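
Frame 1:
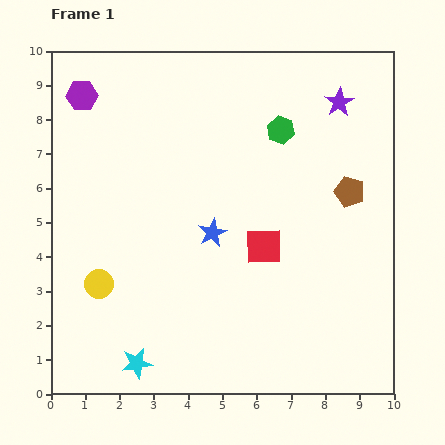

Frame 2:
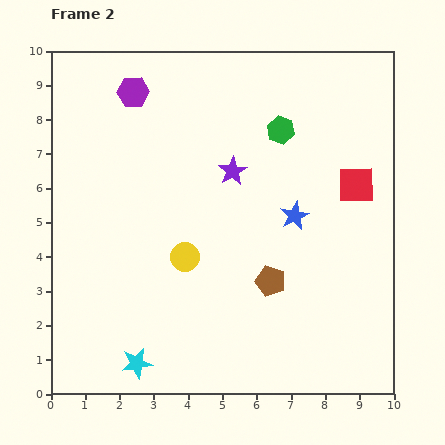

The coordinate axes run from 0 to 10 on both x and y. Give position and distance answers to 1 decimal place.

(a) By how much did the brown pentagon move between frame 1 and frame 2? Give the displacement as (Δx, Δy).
(-2.3, -2.6)

The brown pentagon was at (8.7, 5.9) in frame 1 and (6.4, 3.3) in frame 2.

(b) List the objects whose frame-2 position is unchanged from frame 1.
the cyan star, the green hexagon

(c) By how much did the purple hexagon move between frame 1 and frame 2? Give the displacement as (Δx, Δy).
(1.5, 0.1)

The purple hexagon was at (0.9, 8.7) in frame 1 and (2.4, 8.8) in frame 2.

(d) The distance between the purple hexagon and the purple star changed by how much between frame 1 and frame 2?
-3.8

Distance in frame 1: 7.5. Distance in frame 2: 3.7.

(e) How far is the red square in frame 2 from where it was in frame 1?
3.2

The red square moved from (6.2, 4.3) to (8.9, 6.1), a distance of √(2.7² + 1.8²) ≈ 3.2.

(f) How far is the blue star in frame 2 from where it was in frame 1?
2.5

The blue star moved from (4.7, 4.7) to (7.1, 5.2), a distance of √(2.4² + 0.5²) ≈ 2.5.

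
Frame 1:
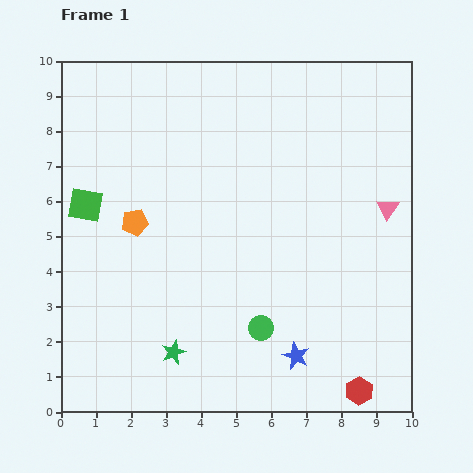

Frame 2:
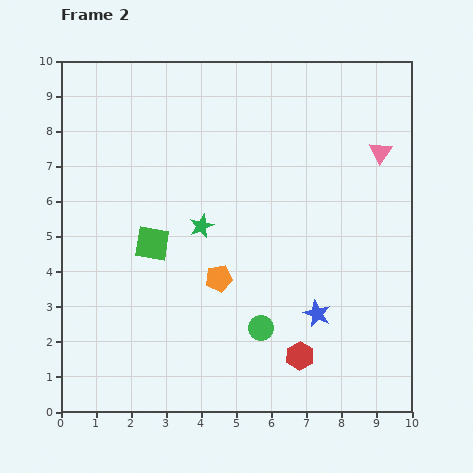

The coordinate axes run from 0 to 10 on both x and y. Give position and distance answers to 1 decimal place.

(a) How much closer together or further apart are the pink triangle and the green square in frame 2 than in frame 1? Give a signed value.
-1.6

Distance in frame 1: 8.6. Distance in frame 2: 7.0.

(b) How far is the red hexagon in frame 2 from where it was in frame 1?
2.0

The red hexagon moved from (8.5, 0.6) to (6.8, 1.6), a distance of √(1.7² + 1.0²) ≈ 2.0.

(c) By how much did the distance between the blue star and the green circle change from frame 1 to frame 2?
+0.3

Distance in frame 1: 1.3. Distance in frame 2: 1.6.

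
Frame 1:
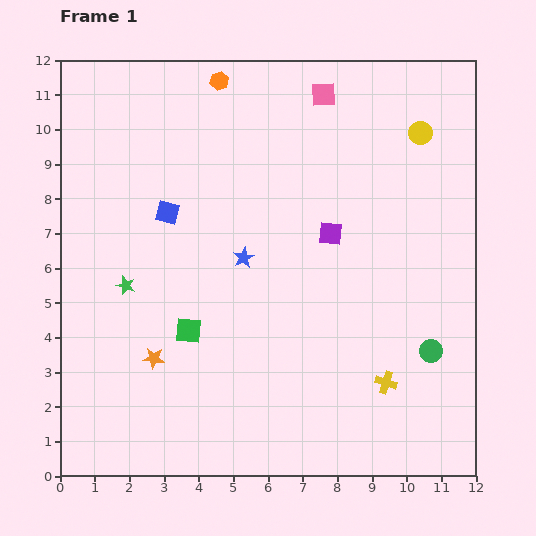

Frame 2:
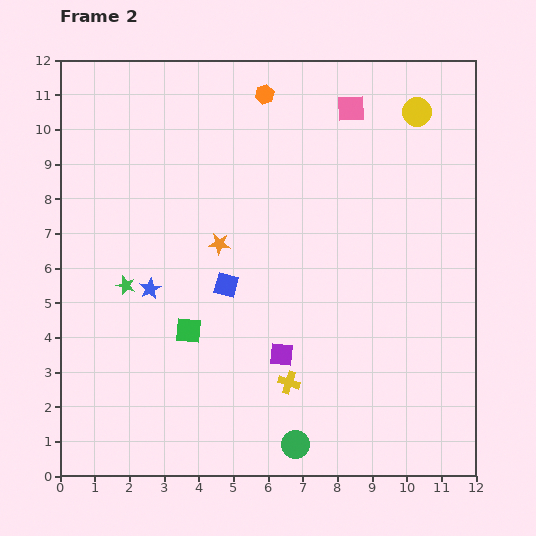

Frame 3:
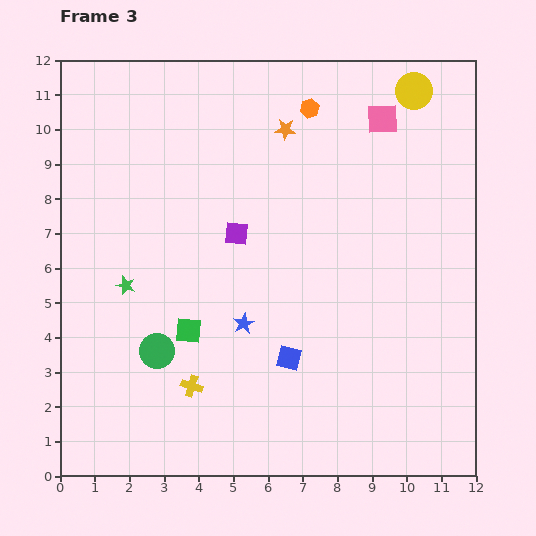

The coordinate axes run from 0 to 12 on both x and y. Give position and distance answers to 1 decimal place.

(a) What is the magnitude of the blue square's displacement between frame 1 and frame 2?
2.7

The blue square moved from (3.1, 7.6) to (4.8, 5.5), a distance of √(1.7² + 2.1²) ≈ 2.7.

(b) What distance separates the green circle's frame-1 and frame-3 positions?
7.9

The green circle moved from (10.7, 3.6) to (2.8, 3.6), a distance of √(7.9² + 0.0²) ≈ 7.9.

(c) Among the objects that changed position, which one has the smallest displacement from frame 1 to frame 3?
the yellow circle

(moved 1.2)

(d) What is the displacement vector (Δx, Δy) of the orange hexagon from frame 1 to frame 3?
(2.6, -0.8)

The orange hexagon was at (4.6, 11.4) in frame 1 and (7.2, 10.6) in frame 3.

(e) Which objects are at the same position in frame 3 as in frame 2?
the green square, the green star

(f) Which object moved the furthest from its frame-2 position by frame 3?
the green circle

(moved 4.8; next 3.8)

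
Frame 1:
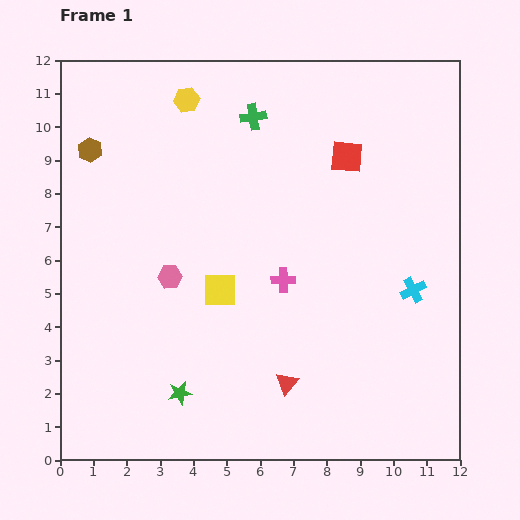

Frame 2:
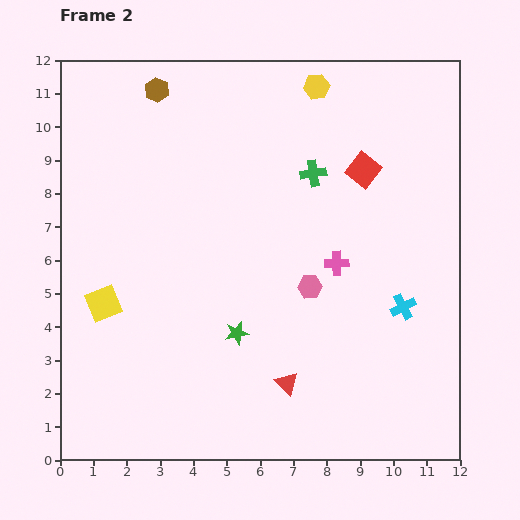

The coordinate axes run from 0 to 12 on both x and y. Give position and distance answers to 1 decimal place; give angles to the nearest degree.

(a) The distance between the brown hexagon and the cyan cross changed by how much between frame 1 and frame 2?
-0.8

Distance in frame 1: 10.6. Distance in frame 2: 9.8.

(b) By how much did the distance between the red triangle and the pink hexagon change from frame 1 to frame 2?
-1.7

Distance in frame 1: 4.7. Distance in frame 2: 3.0.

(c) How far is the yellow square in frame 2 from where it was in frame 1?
3.5

The yellow square moved from (4.8, 5.1) to (1.3, 4.7), a distance of √(3.5² + 0.4²) ≈ 3.5.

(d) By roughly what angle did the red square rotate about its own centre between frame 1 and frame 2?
34° clockwise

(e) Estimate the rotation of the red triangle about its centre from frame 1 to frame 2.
27° counter-clockwise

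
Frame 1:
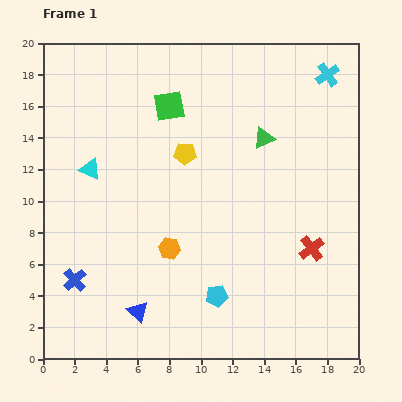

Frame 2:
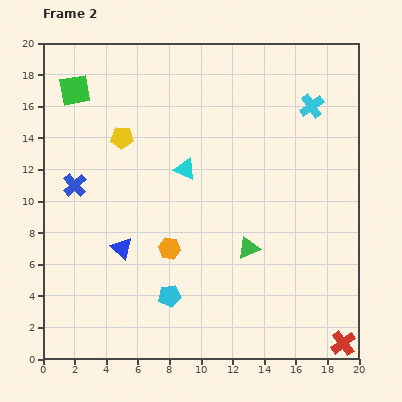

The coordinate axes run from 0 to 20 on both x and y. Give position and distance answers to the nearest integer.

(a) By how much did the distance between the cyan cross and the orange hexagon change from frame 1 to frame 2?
-2

Distance in frame 1: 15. Distance in frame 2: 13.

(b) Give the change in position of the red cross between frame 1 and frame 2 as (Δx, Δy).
(2, -6)

The red cross was at (17, 7) in frame 1 and (19, 1) in frame 2.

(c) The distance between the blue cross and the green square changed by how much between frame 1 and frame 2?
-7

Distance in frame 1: 13. Distance in frame 2: 6.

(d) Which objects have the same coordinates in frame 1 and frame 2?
the orange hexagon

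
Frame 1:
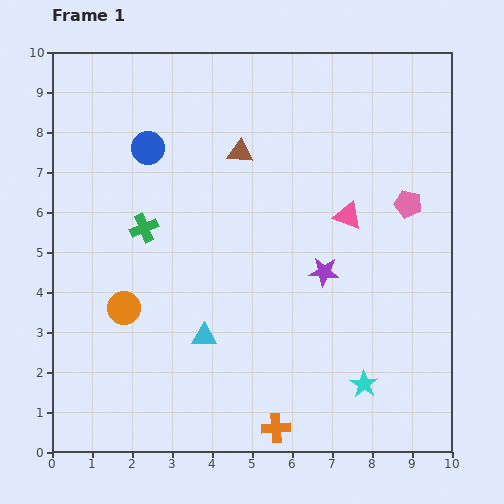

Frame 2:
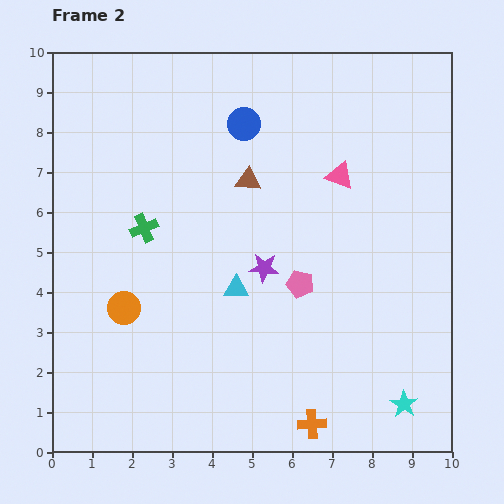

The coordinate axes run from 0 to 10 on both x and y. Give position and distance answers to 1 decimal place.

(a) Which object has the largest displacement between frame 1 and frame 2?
the pink pentagon

(moved 3.4; next 2.5)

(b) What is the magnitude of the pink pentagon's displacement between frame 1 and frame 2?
3.4

The pink pentagon moved from (8.9, 6.2) to (6.2, 4.2), a distance of √(2.7² + 2.0²) ≈ 3.4.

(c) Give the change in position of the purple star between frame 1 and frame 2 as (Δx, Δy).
(-1.5, 0.1)

The purple star was at (6.8, 4.5) in frame 1 and (5.3, 4.6) in frame 2.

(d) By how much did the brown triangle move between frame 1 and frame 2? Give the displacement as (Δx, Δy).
(0.2, -0.7)

The brown triangle was at (4.7, 7.5) in frame 1 and (4.9, 6.8) in frame 2.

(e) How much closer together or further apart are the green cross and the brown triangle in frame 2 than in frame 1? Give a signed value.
-0.2

Distance in frame 1: 3.1. Distance in frame 2: 2.9.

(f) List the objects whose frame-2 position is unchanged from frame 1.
the orange circle, the green cross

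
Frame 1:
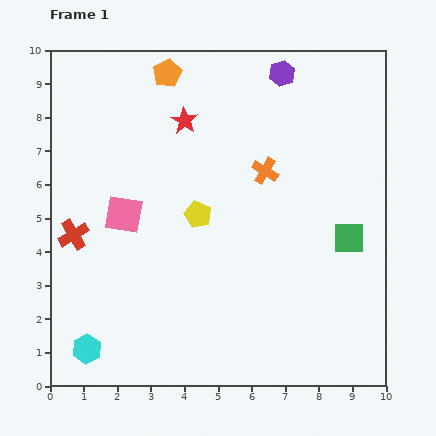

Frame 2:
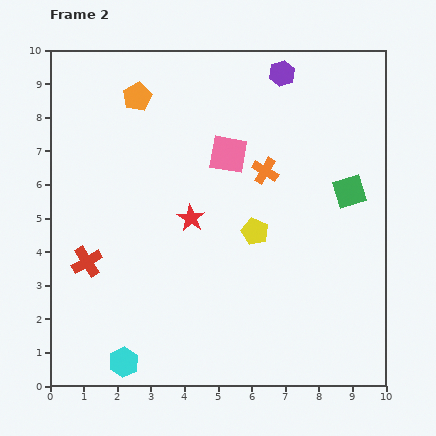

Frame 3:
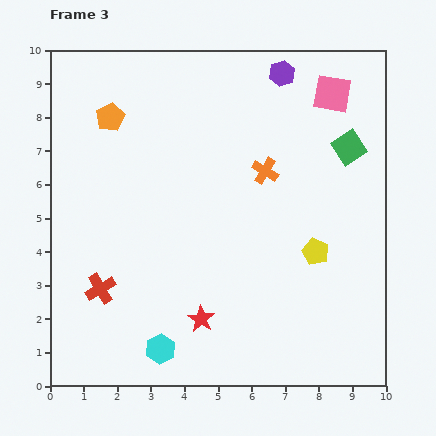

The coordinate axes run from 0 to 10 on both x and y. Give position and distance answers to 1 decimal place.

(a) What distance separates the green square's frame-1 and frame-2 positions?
1.4

The green square moved from (8.9, 4.4) to (8.9, 5.8), a distance of √(0.0² + 1.4²) ≈ 1.4.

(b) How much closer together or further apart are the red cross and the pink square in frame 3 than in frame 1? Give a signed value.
+7.4

Distance in frame 1: 1.6. Distance in frame 3: 9.0.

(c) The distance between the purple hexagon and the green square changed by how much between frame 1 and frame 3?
-2.3

Distance in frame 1: 5.3. Distance in frame 3: 3.0.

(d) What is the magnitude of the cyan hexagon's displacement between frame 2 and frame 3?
1.2

The cyan hexagon moved from (2.2, 0.7) to (3.3, 1.1), a distance of √(1.1² + 0.4²) ≈ 1.2.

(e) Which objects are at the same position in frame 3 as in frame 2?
the orange cross, the purple hexagon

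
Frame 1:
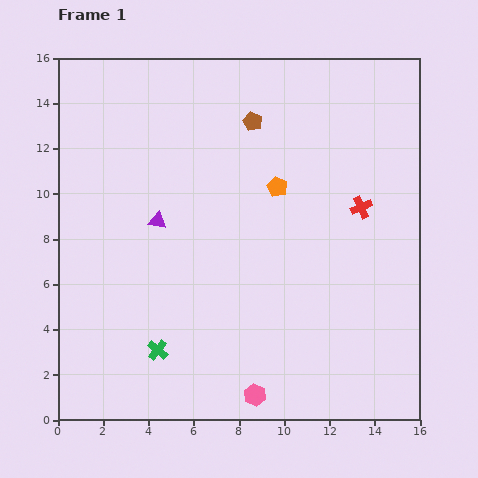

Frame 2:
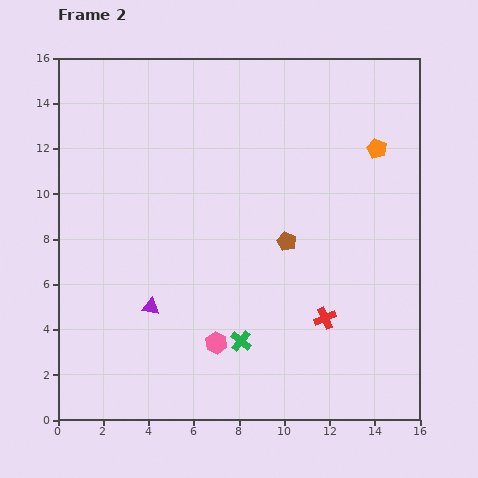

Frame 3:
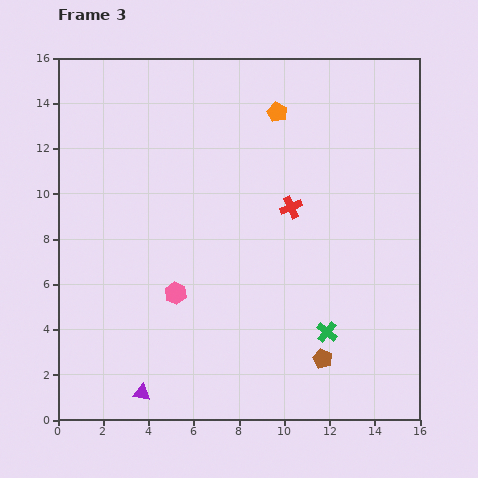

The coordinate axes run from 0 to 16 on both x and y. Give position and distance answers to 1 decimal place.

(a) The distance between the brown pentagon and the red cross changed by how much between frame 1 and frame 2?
-2.3

Distance in frame 1: 6.1. Distance in frame 2: 3.8.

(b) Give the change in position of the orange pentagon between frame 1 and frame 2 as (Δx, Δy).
(4.4, 1.7)

The orange pentagon was at (9.7, 10.3) in frame 1 and (14.1, 12.0) in frame 2.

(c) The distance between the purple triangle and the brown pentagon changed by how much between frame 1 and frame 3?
+2.0

Distance in frame 1: 6.1. Distance in frame 3: 8.1.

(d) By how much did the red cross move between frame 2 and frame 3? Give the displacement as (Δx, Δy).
(-1.5, 4.9)

The red cross was at (11.8, 4.5) in frame 2 and (10.3, 9.4) in frame 3.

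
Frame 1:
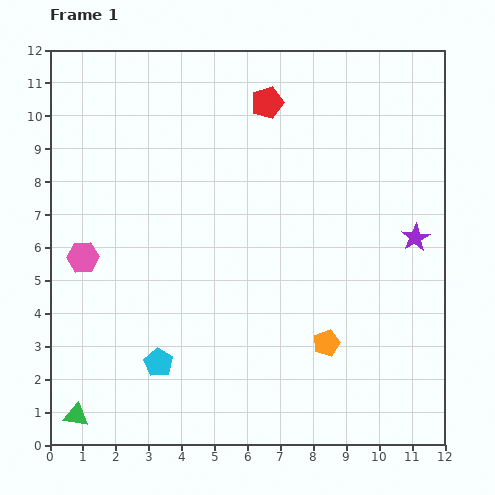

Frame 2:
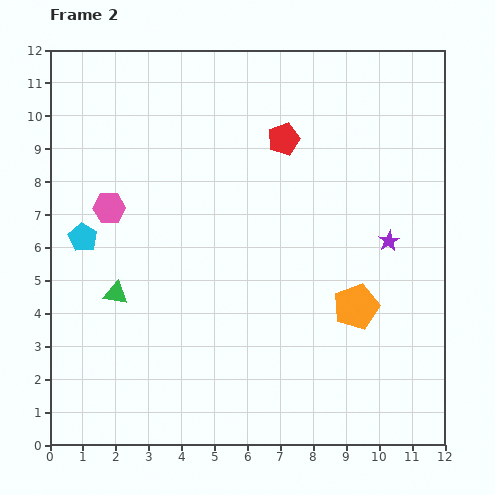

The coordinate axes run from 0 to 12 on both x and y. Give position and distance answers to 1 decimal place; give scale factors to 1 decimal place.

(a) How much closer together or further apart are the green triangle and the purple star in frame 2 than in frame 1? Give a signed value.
-3.1

Distance in frame 1: 11.6. Distance in frame 2: 8.5.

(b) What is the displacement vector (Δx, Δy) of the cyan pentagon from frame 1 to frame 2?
(-2.3, 3.8)

The cyan pentagon was at (3.3, 2.5) in frame 1 and (1.0, 6.3) in frame 2.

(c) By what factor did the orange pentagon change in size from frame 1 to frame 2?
1.7×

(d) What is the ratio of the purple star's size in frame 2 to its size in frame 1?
0.7×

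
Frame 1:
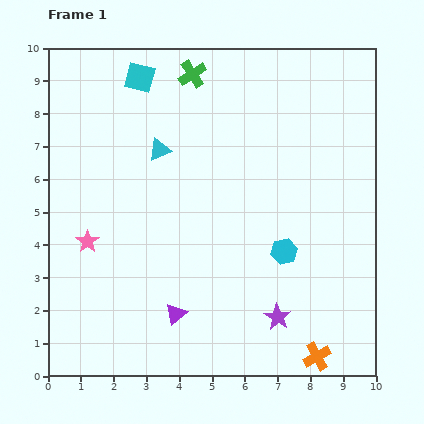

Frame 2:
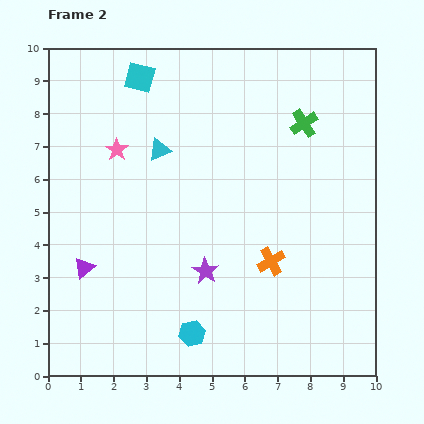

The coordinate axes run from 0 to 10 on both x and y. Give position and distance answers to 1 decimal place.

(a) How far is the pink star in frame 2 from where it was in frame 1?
2.9

The pink star moved from (1.2, 4.1) to (2.1, 6.9), a distance of √(0.9² + 2.8²) ≈ 2.9.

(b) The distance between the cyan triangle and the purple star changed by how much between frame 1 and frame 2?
-2.2

Distance in frame 1: 6.2. Distance in frame 2: 4.0.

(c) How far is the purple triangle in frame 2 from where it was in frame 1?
3.1

The purple triangle moved from (3.9, 1.9) to (1.1, 3.3), a distance of √(2.8² + 1.4²) ≈ 3.1.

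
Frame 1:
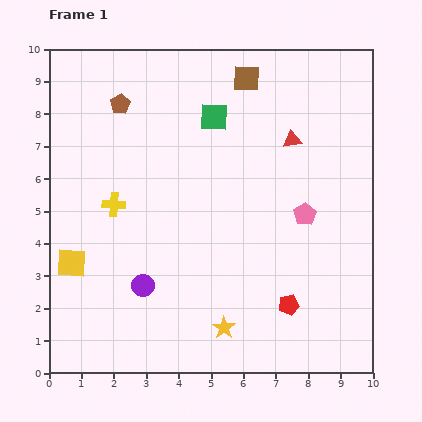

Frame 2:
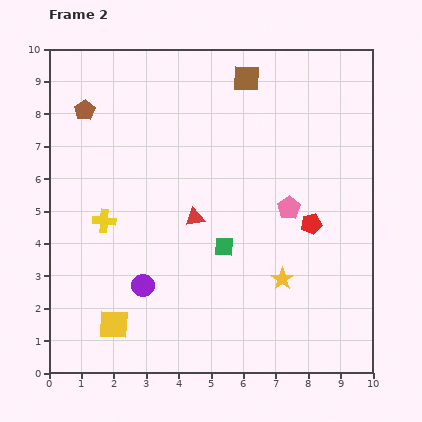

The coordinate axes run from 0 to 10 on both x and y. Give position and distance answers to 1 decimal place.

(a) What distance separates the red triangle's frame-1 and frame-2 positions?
3.8

The red triangle moved from (7.5, 7.2) to (4.5, 4.8), a distance of √(3.0² + 2.4²) ≈ 3.8.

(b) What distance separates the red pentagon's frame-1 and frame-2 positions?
2.6

The red pentagon moved from (7.4, 2.1) to (8.1, 4.6), a distance of √(0.7² + 2.5²) ≈ 2.6.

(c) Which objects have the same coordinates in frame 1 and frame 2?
the brown square, the purple circle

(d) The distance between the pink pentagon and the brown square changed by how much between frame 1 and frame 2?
-0.4

Distance in frame 1: 4.6. Distance in frame 2: 4.2.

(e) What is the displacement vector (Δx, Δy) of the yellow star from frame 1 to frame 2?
(1.8, 1.5)

The yellow star was at (5.4, 1.4) in frame 1 and (7.2, 2.9) in frame 2.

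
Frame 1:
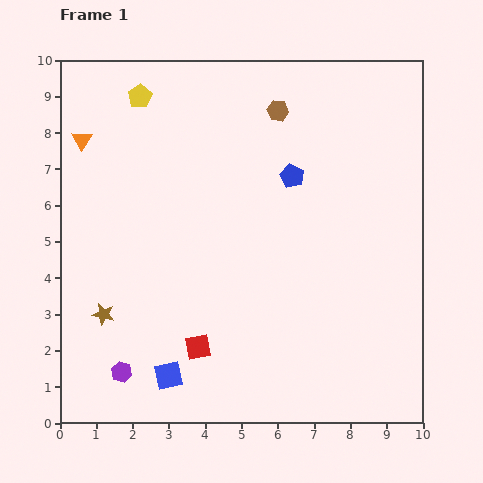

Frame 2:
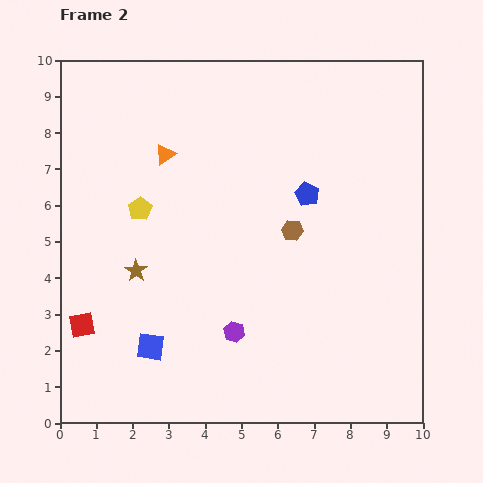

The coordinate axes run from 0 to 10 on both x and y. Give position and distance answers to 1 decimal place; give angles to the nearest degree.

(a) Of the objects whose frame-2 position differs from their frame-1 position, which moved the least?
the blue pentagon

(moved 0.6)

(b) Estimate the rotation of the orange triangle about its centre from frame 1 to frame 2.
26° clockwise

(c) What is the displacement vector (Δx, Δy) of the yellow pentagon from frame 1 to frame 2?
(0.0, -3.1)

The yellow pentagon was at (2.2, 9.0) in frame 1 and (2.2, 5.9) in frame 2.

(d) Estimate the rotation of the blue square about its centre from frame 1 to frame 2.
20° clockwise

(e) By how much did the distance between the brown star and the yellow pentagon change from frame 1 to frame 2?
-4.4

Distance in frame 1: 6.1. Distance in frame 2: 1.7.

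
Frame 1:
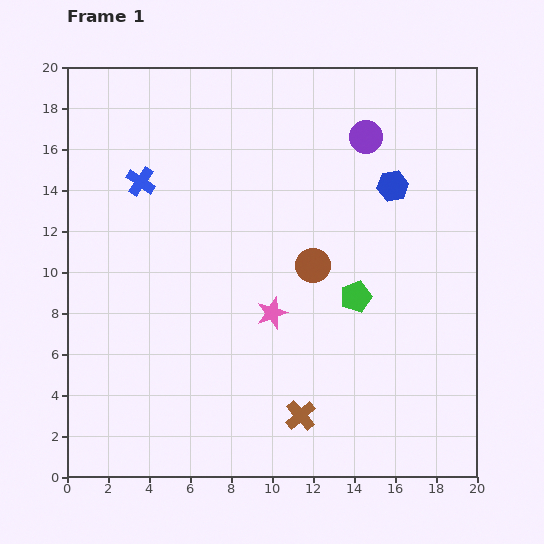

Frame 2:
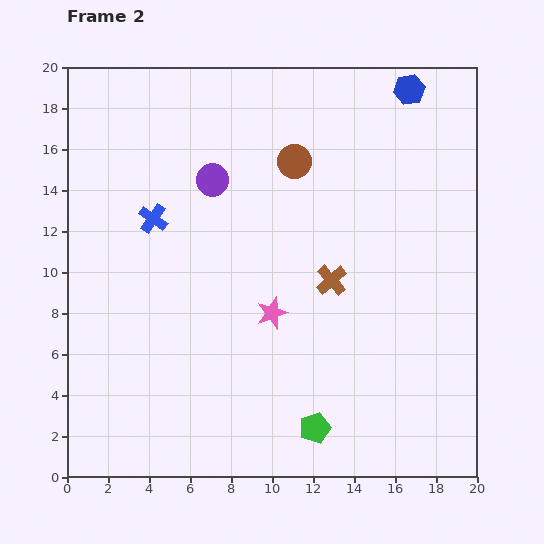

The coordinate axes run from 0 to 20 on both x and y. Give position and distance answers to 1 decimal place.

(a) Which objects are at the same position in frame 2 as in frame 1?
the pink star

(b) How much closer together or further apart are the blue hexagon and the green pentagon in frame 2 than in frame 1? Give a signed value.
+11.4

Distance in frame 1: 5.7. Distance in frame 2: 17.1.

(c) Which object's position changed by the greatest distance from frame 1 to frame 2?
the purple circle

(moved 7.8; next 6.8)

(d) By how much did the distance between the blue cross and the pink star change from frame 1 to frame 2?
-1.7

Distance in frame 1: 9.1. Distance in frame 2: 7.4.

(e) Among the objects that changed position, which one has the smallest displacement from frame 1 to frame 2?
the blue cross

(moved 1.9)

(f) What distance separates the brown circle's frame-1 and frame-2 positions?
5.2

The brown circle moved from (12.0, 10.3) to (11.1, 15.4), a distance of √(0.9² + 5.1²) ≈ 5.2.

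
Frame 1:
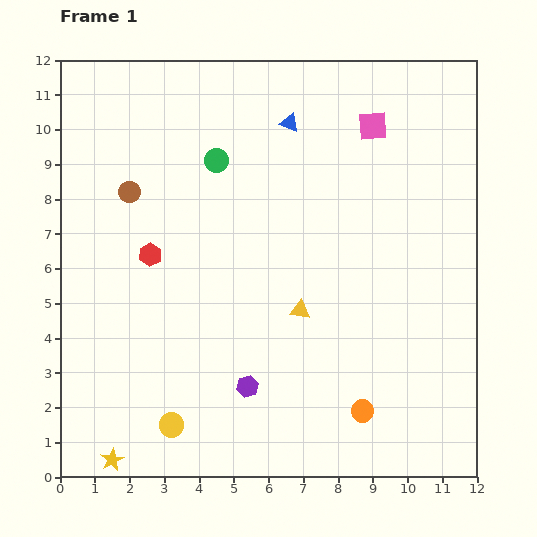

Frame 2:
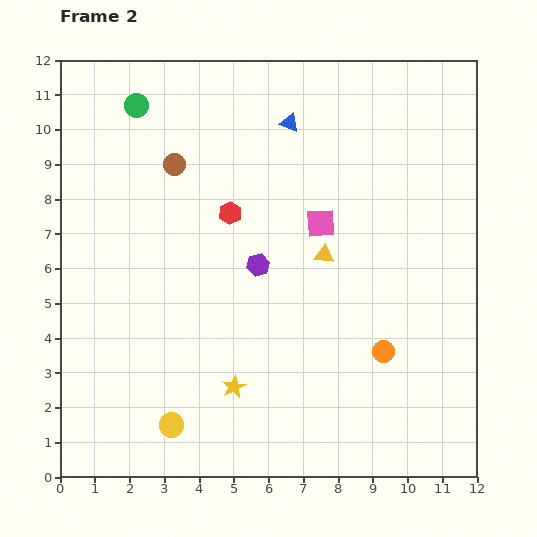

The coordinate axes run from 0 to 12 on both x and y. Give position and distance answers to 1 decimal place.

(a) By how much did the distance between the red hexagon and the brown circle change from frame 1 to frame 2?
+0.2

Distance in frame 1: 1.9. Distance in frame 2: 2.1.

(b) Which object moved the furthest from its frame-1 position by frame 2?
the yellow star

(moved 4.1; next 3.5)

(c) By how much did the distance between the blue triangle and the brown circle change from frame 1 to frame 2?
-1.5

Distance in frame 1: 5.0. Distance in frame 2: 3.5.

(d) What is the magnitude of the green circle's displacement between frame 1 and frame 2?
2.8

The green circle moved from (4.5, 9.1) to (2.2, 10.7), a distance of √(2.3² + 1.6²) ≈ 2.8.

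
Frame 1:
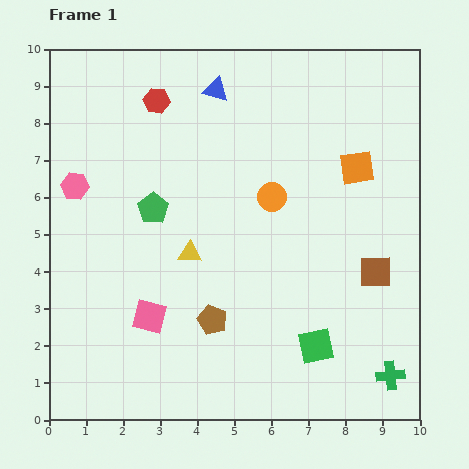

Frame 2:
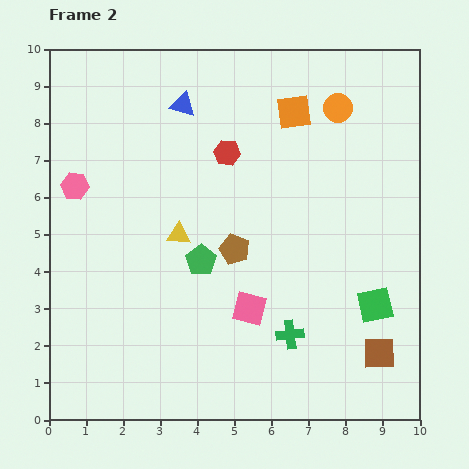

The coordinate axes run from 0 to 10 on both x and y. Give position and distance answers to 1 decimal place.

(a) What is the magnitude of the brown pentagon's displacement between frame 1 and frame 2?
2.0

The brown pentagon moved from (4.4, 2.7) to (5.0, 4.6), a distance of √(0.6² + 1.9²) ≈ 2.0.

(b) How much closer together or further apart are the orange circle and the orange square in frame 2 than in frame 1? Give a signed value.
-1.2

Distance in frame 1: 2.4. Distance in frame 2: 1.2.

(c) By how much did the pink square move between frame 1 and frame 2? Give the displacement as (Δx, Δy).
(2.7, 0.2)

The pink square was at (2.7, 2.8) in frame 1 and (5.4, 3.0) in frame 2.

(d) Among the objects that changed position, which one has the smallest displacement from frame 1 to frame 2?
the yellow triangle

(moved 0.6)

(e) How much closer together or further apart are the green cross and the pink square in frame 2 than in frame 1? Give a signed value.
-5.4

Distance in frame 1: 6.7. Distance in frame 2: 1.3.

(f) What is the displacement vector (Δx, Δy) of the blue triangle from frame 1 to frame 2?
(-0.9, -0.4)

The blue triangle was at (4.5, 8.9) in frame 1 and (3.6, 8.5) in frame 2.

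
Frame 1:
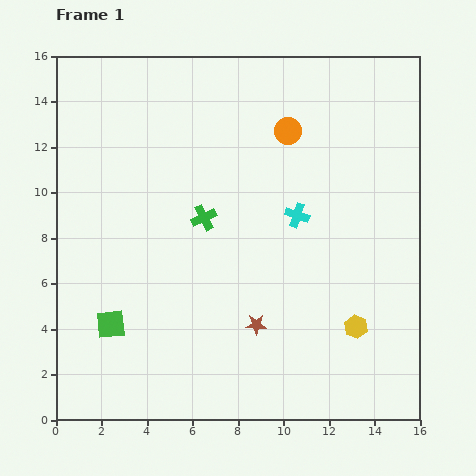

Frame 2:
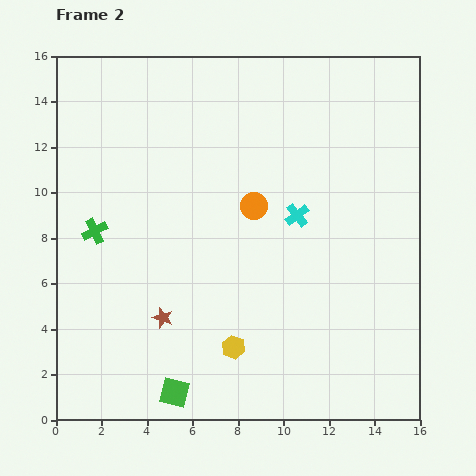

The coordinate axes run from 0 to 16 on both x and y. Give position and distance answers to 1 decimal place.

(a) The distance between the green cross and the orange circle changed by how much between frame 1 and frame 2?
+1.8

Distance in frame 1: 5.3. Distance in frame 2: 7.1.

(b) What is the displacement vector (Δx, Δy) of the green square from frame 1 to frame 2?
(2.8, -3.0)

The green square was at (2.4, 4.2) in frame 1 and (5.2, 1.2) in frame 2.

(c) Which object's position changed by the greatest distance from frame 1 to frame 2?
the yellow hexagon

(moved 5.5; next 4.8)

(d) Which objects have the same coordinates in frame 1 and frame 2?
the cyan cross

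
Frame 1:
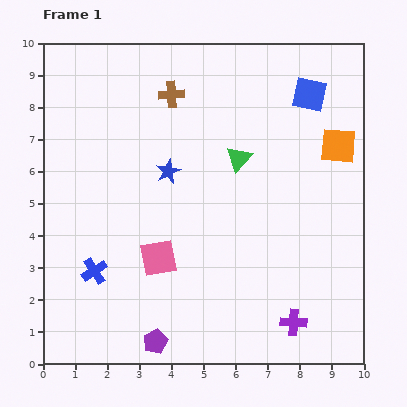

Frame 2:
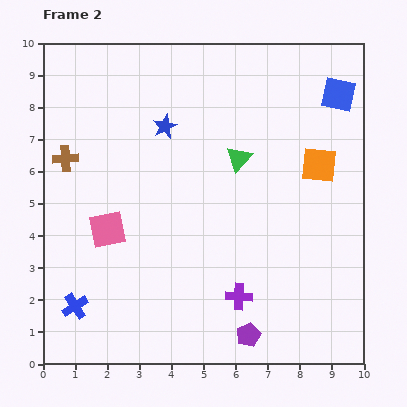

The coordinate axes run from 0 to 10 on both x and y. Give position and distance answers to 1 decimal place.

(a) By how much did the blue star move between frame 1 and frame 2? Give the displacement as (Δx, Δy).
(-0.1, 1.4)

The blue star was at (3.9, 6.0) in frame 1 and (3.8, 7.4) in frame 2.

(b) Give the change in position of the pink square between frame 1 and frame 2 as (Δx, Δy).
(-1.6, 0.9)

The pink square was at (3.6, 3.3) in frame 1 and (2.0, 4.2) in frame 2.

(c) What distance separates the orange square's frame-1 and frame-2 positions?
0.8

The orange square moved from (9.2, 6.8) to (8.6, 6.2), a distance of √(0.6² + 0.6²) ≈ 0.8.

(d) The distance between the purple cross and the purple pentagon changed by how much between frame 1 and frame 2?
-3.1

Distance in frame 1: 4.3. Distance in frame 2: 1.2.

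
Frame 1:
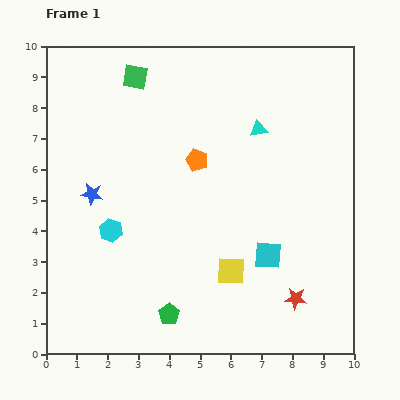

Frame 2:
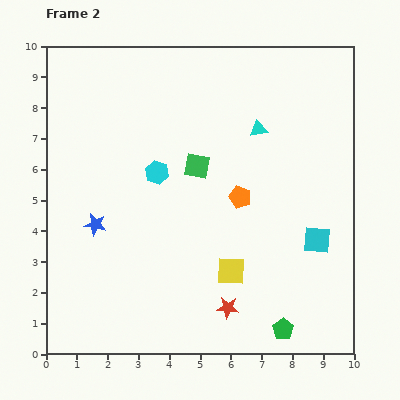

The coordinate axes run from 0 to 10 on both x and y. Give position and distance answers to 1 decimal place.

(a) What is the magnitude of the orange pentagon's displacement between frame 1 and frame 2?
1.8

The orange pentagon moved from (4.9, 6.3) to (6.3, 5.1), a distance of √(1.4² + 1.2²) ≈ 1.8.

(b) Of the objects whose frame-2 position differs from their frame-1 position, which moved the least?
the blue star

(moved 1.0)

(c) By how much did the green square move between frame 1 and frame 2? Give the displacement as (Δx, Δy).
(2.0, -2.9)

The green square was at (2.9, 9.0) in frame 1 and (4.9, 6.1) in frame 2.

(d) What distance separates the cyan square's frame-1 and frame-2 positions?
1.7

The cyan square moved from (7.2, 3.2) to (8.8, 3.7), a distance of √(1.6² + 0.5²) ≈ 1.7.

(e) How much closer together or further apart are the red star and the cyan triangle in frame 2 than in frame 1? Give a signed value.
+0.3

Distance in frame 1: 5.6. Distance in frame 2: 5.9.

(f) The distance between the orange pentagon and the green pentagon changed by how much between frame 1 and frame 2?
-0.6

Distance in frame 1: 5.1. Distance in frame 2: 4.5.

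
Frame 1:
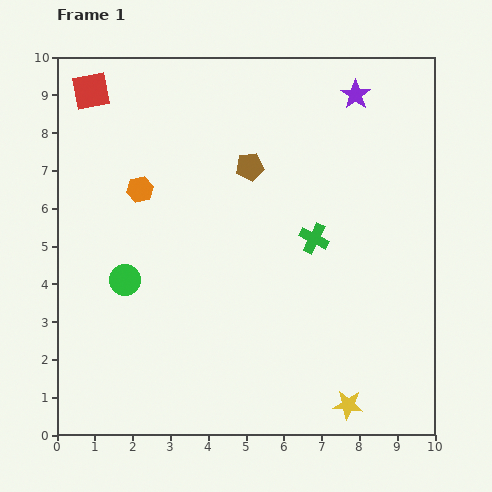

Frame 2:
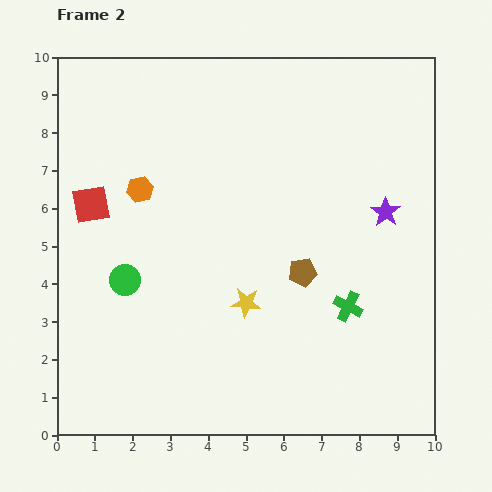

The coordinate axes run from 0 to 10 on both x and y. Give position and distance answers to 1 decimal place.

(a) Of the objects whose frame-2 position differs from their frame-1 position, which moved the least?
the green cross

(moved 2.0)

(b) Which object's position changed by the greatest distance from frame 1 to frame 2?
the yellow star

(moved 3.8; next 3.2)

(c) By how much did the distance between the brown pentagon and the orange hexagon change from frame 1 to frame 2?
+1.8

Distance in frame 1: 3.0. Distance in frame 2: 4.8.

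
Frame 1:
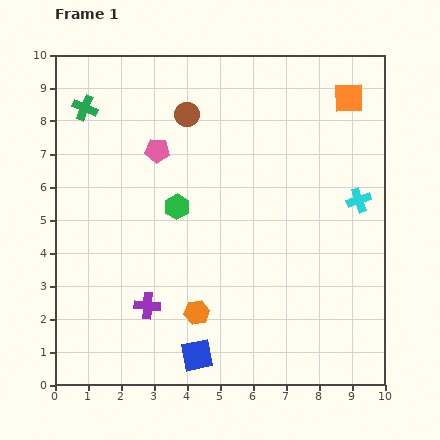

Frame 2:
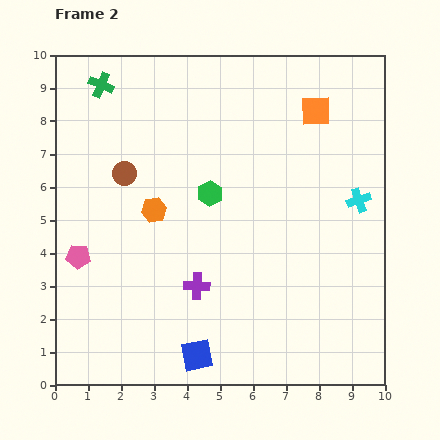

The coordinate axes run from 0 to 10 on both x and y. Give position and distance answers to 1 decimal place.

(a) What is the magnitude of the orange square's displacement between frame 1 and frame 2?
1.1

The orange square moved from (8.9, 8.7) to (7.9, 8.3), a distance of √(1.0² + 0.4²) ≈ 1.1.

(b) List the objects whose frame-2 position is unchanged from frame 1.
the cyan cross, the blue square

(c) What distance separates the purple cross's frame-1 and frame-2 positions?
1.6

The purple cross moved from (2.8, 2.4) to (4.3, 3.0), a distance of √(1.5² + 0.6²) ≈ 1.6.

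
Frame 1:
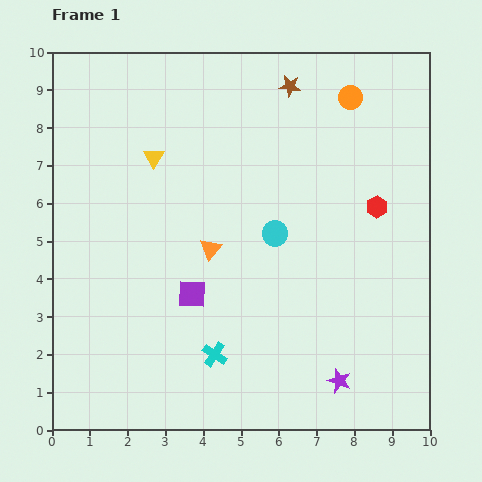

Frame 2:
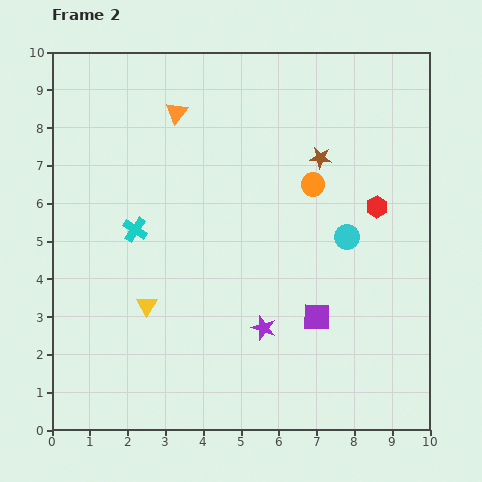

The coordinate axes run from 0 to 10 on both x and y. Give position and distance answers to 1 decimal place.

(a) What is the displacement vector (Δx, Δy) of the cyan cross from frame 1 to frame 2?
(-2.1, 3.3)

The cyan cross was at (4.3, 2.0) in frame 1 and (2.2, 5.3) in frame 2.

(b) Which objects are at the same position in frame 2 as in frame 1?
the red hexagon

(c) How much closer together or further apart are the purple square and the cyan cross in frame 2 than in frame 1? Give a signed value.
+3.6

Distance in frame 1: 1.7. Distance in frame 2: 5.3.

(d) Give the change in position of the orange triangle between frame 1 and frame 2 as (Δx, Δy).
(-0.9, 3.6)

The orange triangle was at (4.2, 4.8) in frame 1 and (3.3, 8.4) in frame 2.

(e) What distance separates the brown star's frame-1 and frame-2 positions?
2.1

The brown star moved from (6.3, 9.1) to (7.1, 7.2), a distance of √(0.8² + 1.9²) ≈ 2.1.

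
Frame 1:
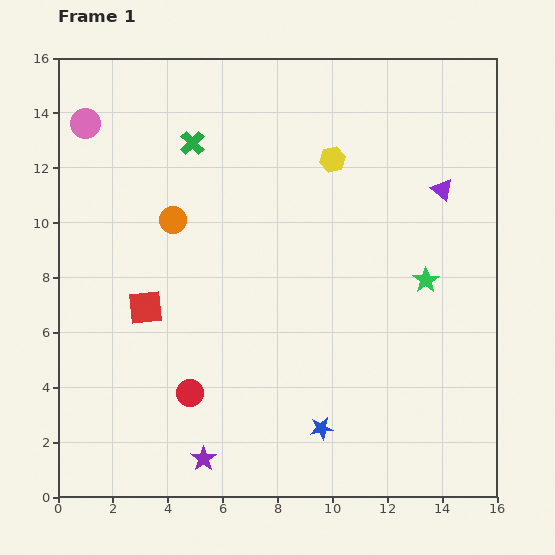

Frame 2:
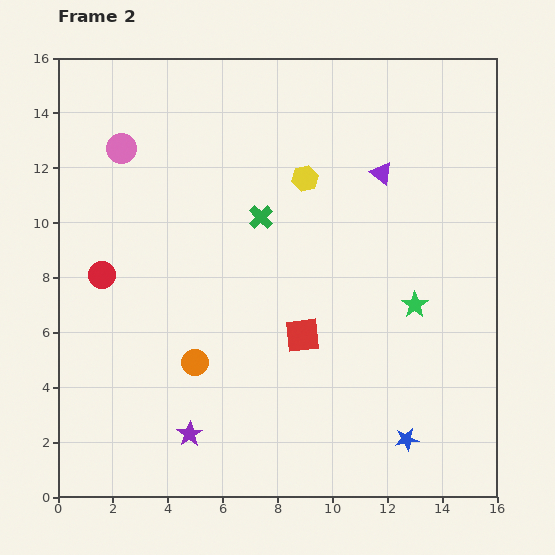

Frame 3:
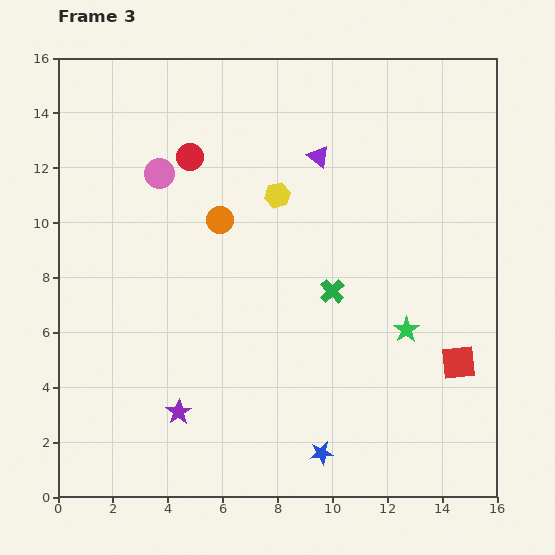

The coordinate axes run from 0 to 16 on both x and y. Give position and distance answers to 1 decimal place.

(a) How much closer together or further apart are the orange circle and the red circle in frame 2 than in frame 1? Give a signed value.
-1.6

Distance in frame 1: 6.3. Distance in frame 2: 4.7.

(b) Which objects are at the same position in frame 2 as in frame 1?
none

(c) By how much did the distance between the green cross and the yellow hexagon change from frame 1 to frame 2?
-3.0

Distance in frame 1: 5.1. Distance in frame 2: 2.1.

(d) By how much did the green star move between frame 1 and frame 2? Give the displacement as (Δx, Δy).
(-0.4, -0.9)

The green star was at (13.4, 7.9) in frame 1 and (13.0, 7.0) in frame 2.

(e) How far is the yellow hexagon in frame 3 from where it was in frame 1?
2.4

The yellow hexagon moved from (10.0, 12.3) to (8.0, 11.0), a distance of √(2.0² + 1.3²) ≈ 2.4.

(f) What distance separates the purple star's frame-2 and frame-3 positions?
0.9

The purple star moved from (4.8, 2.3) to (4.4, 3.1), a distance of √(0.4² + 0.8²) ≈ 0.9.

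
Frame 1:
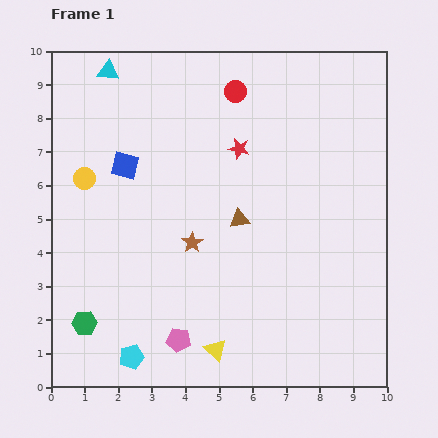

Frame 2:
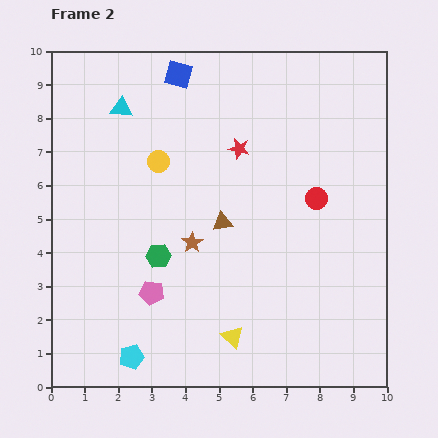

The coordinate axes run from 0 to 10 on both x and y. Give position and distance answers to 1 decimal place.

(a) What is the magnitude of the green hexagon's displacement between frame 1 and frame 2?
3.0

The green hexagon moved from (1.0, 1.9) to (3.2, 3.9), a distance of √(2.2² + 2.0²) ≈ 3.0.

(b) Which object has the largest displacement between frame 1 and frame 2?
the red circle

(moved 4.0; next 3.1)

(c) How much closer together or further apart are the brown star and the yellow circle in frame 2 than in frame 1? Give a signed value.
-1.1

Distance in frame 1: 3.7. Distance in frame 2: 2.6.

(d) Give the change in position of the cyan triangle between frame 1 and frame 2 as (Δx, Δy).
(0.4, -1.1)

The cyan triangle was at (1.7, 9.4) in frame 1 and (2.1, 8.3) in frame 2.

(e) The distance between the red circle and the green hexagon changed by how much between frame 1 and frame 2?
-3.2

Distance in frame 1: 8.2. Distance in frame 2: 5.0.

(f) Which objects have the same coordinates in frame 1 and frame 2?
the brown star, the cyan pentagon, the red star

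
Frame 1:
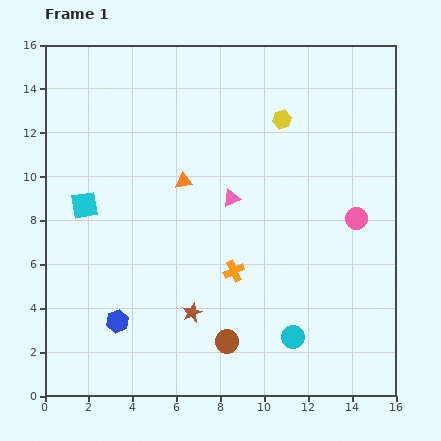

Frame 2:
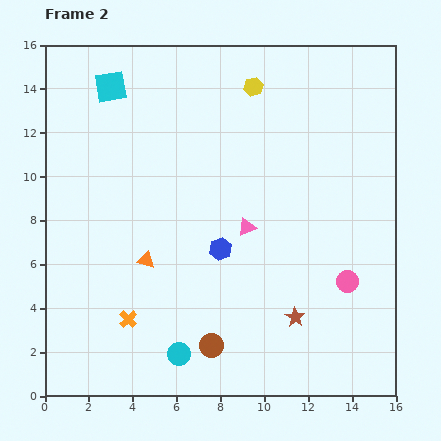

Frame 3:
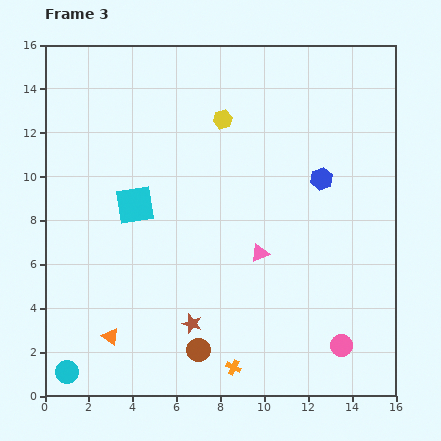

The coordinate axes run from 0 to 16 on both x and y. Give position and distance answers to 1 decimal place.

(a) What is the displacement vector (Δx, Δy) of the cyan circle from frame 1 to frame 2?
(-5.2, -0.8)

The cyan circle was at (11.3, 2.7) in frame 1 and (6.1, 1.9) in frame 2.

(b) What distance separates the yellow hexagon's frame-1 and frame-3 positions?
2.7

The yellow hexagon moved from (10.8, 12.6) to (8.1, 12.6), a distance of √(2.7² + 0.0²) ≈ 2.7.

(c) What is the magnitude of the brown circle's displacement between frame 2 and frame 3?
0.6

The brown circle moved from (7.6, 2.3) to (7.0, 2.1), a distance of √(0.6² + 0.2²) ≈ 0.6.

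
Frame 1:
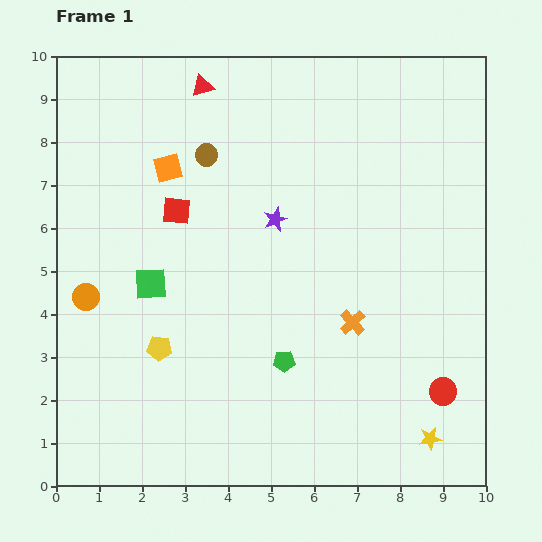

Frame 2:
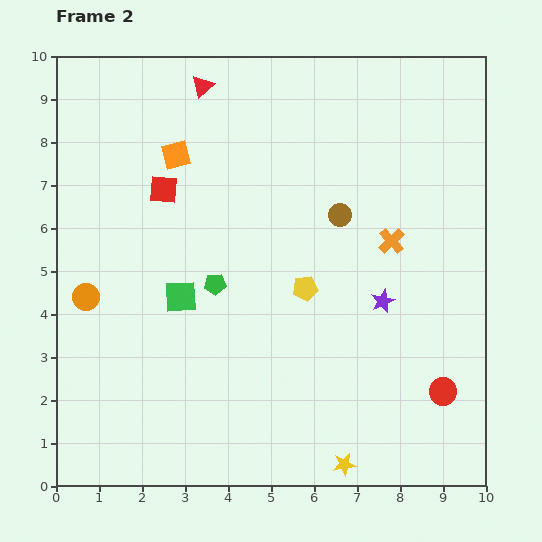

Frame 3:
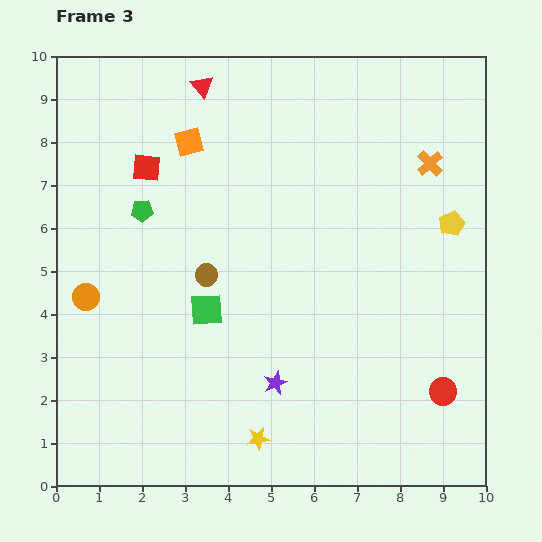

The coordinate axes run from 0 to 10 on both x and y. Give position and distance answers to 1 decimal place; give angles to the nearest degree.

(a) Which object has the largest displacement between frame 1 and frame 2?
the yellow pentagon

(moved 3.7; next 3.4)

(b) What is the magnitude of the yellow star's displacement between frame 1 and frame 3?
4.0

The yellow star moved from (8.7, 1.1) to (4.7, 1.1), a distance of √(4.0² + 0.0²) ≈ 4.0.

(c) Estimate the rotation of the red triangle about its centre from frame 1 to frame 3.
51° counter-clockwise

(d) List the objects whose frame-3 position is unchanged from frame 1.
the red circle, the red triangle, the orange circle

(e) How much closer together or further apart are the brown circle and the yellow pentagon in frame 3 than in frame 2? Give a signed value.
+3.9

Distance in frame 2: 1.9. Distance in frame 3: 5.8.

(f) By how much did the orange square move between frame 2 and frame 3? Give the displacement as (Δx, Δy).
(0.3, 0.3)

The orange square was at (2.8, 7.7) in frame 2 and (3.1, 8.0) in frame 3.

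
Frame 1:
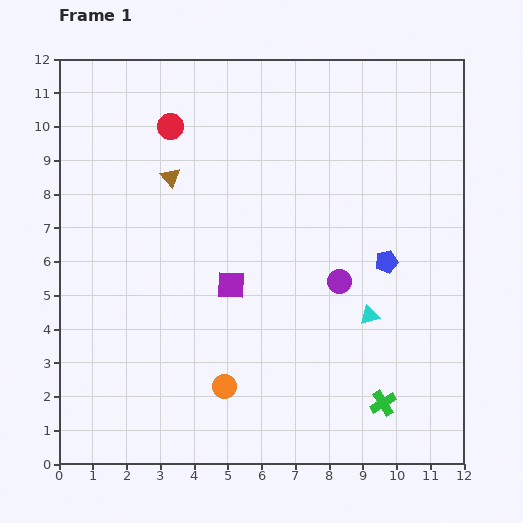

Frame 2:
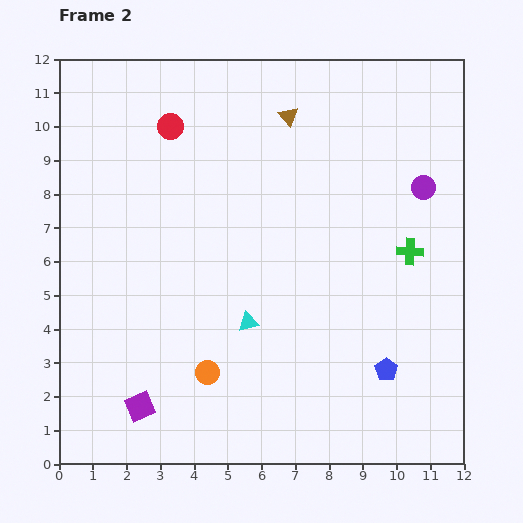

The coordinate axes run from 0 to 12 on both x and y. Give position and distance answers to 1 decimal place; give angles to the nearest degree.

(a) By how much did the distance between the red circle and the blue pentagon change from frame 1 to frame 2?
+2.1

Distance in frame 1: 7.5. Distance in frame 2: 9.6.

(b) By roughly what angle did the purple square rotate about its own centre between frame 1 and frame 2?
27° counter-clockwise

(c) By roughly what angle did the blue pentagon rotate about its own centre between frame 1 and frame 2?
20° counter-clockwise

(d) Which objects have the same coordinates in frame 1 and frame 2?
the red circle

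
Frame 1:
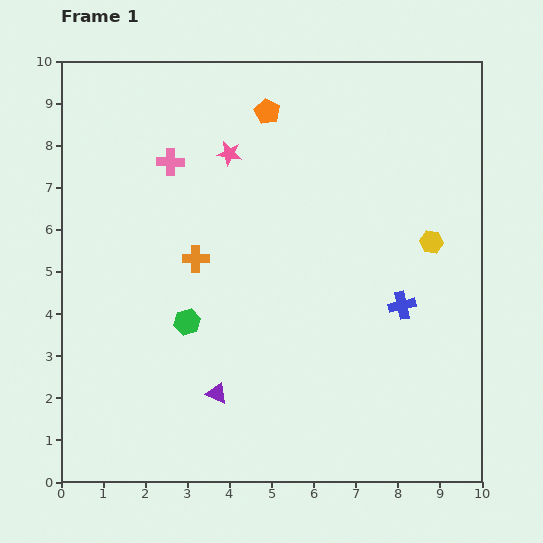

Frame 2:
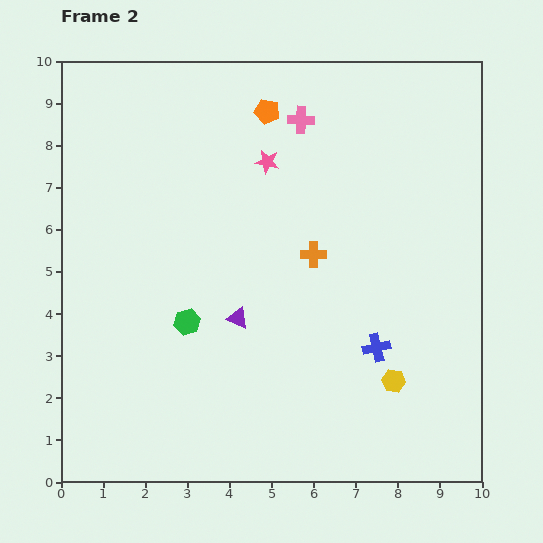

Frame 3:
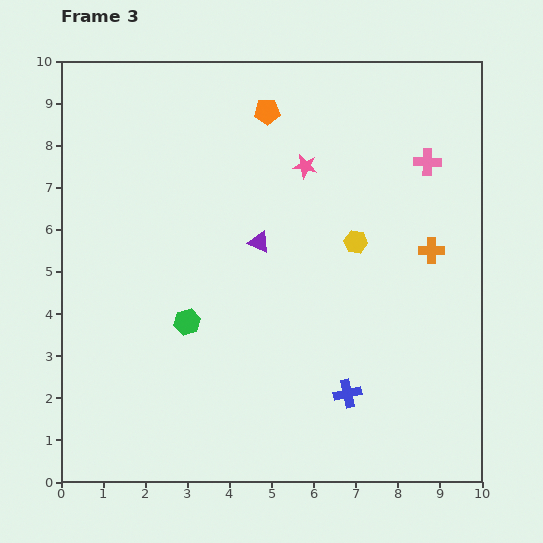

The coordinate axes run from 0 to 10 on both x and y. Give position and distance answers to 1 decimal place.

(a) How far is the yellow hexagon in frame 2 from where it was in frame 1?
3.4

The yellow hexagon moved from (8.8, 5.7) to (7.9, 2.4), a distance of √(0.9² + 3.3²) ≈ 3.4.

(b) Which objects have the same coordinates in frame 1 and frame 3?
the green hexagon, the orange pentagon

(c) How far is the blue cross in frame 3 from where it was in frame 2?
1.3

The blue cross moved from (7.5, 3.2) to (6.8, 2.1), a distance of √(0.7² + 1.1²) ≈ 1.3.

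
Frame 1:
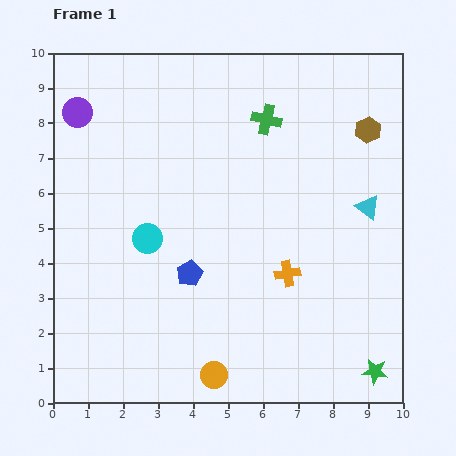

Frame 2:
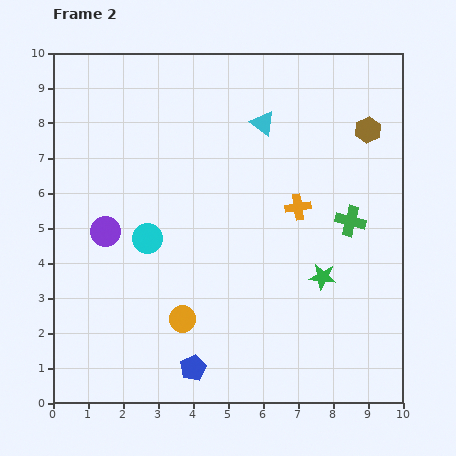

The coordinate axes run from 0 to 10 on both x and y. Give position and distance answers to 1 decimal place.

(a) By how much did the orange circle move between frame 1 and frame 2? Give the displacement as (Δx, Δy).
(-0.9, 1.6)

The orange circle was at (4.6, 0.8) in frame 1 and (3.7, 2.4) in frame 2.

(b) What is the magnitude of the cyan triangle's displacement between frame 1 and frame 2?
3.8

The cyan triangle moved from (9.0, 5.6) to (6.0, 8.0), a distance of √(3.0² + 2.4²) ≈ 3.8.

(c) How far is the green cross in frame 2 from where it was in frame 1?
3.8

The green cross moved from (6.1, 8.1) to (8.5, 5.2), a distance of √(2.4² + 2.9²) ≈ 3.8.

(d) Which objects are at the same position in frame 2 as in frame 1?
the cyan circle, the brown hexagon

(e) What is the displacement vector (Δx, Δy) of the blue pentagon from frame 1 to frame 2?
(0.1, -2.7)

The blue pentagon was at (3.9, 3.7) in frame 1 and (4.0, 1.0) in frame 2.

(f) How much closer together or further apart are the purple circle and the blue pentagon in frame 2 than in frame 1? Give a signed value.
-1.0

Distance in frame 1: 5.6. Distance in frame 2: 4.6.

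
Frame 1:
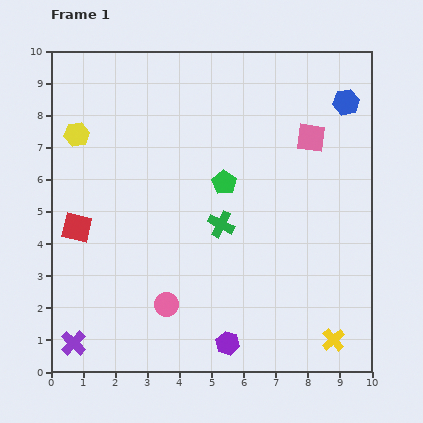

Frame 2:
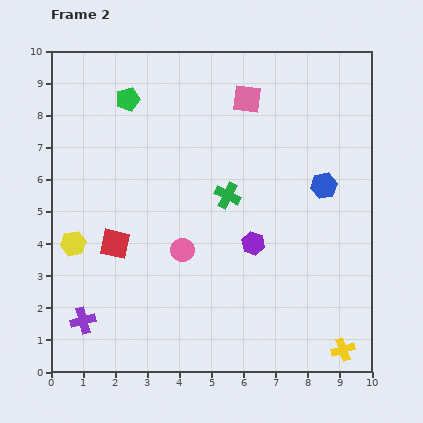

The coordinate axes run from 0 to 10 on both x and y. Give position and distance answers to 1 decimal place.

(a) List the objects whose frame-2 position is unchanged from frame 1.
none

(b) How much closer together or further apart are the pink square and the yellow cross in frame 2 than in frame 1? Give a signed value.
+2.1

Distance in frame 1: 6.3. Distance in frame 2: 8.4.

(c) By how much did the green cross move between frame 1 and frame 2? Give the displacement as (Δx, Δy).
(0.2, 0.9)

The green cross was at (5.3, 4.6) in frame 1 and (5.5, 5.5) in frame 2.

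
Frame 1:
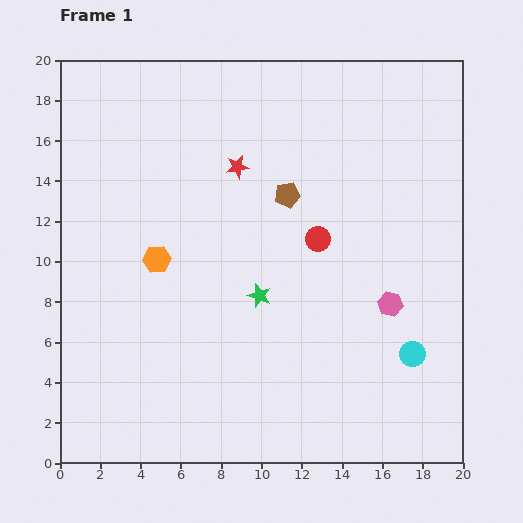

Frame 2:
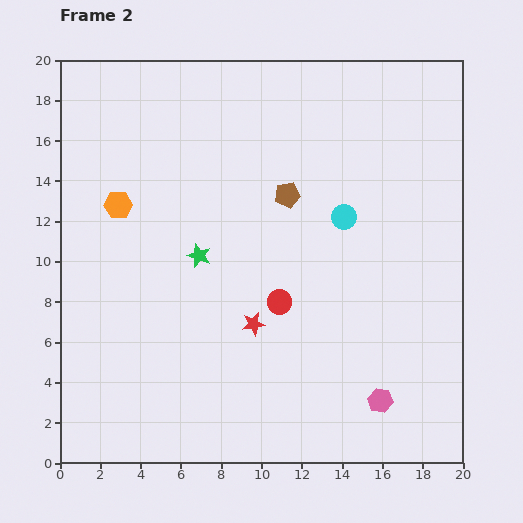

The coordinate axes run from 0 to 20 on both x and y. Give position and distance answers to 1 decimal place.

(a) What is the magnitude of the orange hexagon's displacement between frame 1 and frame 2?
3.3

The orange hexagon moved from (4.8, 10.1) to (2.9, 12.8), a distance of √(1.9² + 2.7²) ≈ 3.3.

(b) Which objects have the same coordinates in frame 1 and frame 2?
the brown pentagon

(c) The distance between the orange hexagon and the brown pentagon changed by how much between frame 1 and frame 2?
+1.2

Distance in frame 1: 7.2. Distance in frame 2: 8.4.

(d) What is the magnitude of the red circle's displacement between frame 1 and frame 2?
3.6

The red circle moved from (12.8, 11.1) to (10.9, 8.0), a distance of √(1.9² + 3.1²) ≈ 3.6.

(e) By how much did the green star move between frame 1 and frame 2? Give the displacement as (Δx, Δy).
(-3.0, 2.0)

The green star was at (9.9, 8.3) in frame 1 and (6.9, 10.3) in frame 2.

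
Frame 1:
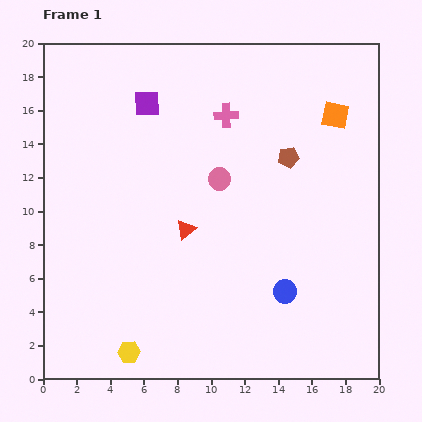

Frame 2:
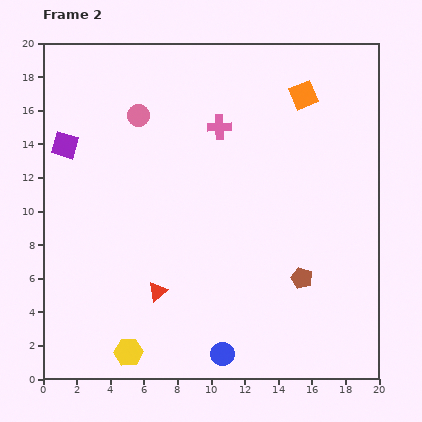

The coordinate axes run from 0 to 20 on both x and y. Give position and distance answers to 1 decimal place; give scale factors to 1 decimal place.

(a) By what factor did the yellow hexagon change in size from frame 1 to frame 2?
1.3×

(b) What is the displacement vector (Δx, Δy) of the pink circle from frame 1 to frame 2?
(-4.8, 3.8)

The pink circle was at (10.5, 11.9) in frame 1 and (5.7, 15.7) in frame 2.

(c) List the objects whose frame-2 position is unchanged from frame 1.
the yellow hexagon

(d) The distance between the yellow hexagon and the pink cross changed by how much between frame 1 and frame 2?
-0.8

Distance in frame 1: 15.2. Distance in frame 2: 14.4.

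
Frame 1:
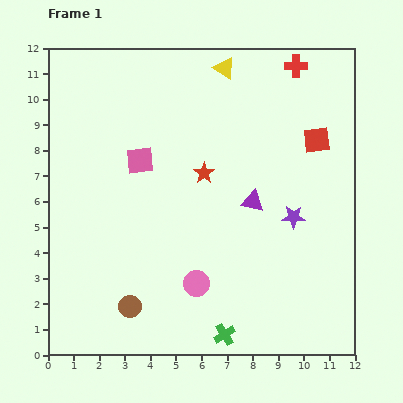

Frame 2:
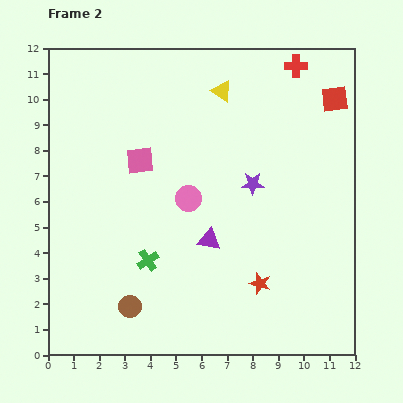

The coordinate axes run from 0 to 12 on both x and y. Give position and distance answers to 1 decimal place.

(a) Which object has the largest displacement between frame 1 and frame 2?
the red star

(moved 4.8; next 4.2)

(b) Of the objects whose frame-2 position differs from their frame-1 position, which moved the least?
the yellow triangle

(moved 0.9)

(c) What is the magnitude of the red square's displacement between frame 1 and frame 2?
1.7

The red square moved from (10.5, 8.4) to (11.2, 10.0), a distance of √(0.7² + 1.6²) ≈ 1.7.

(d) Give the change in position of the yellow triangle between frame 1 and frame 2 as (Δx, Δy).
(-0.1, -0.9)

The yellow triangle was at (6.9, 11.2) in frame 1 and (6.8, 10.3) in frame 2.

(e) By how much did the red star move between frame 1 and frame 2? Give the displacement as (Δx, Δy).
(2.2, -4.3)

The red star was at (6.1, 7.1) in frame 1 and (8.3, 2.8) in frame 2.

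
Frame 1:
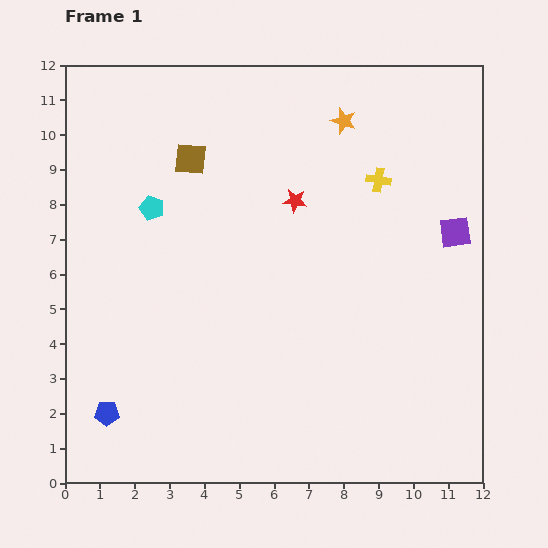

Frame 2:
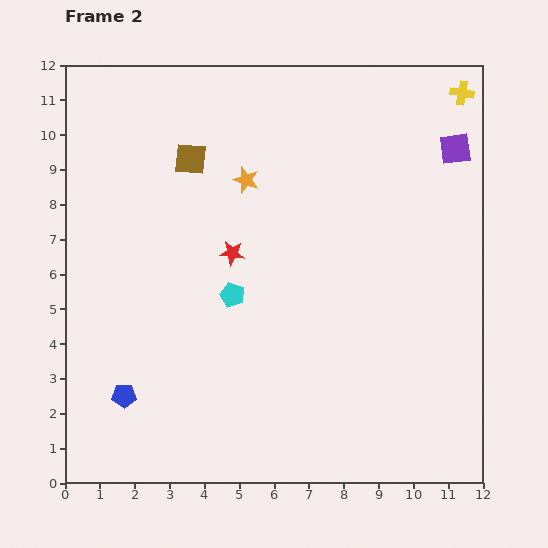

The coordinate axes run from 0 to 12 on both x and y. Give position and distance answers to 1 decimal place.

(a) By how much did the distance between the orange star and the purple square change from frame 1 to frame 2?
+1.6

Distance in frame 1: 4.5. Distance in frame 2: 6.1.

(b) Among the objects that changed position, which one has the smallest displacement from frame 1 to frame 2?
the blue pentagon

(moved 0.7)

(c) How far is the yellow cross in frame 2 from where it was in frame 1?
3.5

The yellow cross moved from (9.0, 8.7) to (11.4, 11.2), a distance of √(2.4² + 2.5²) ≈ 3.5.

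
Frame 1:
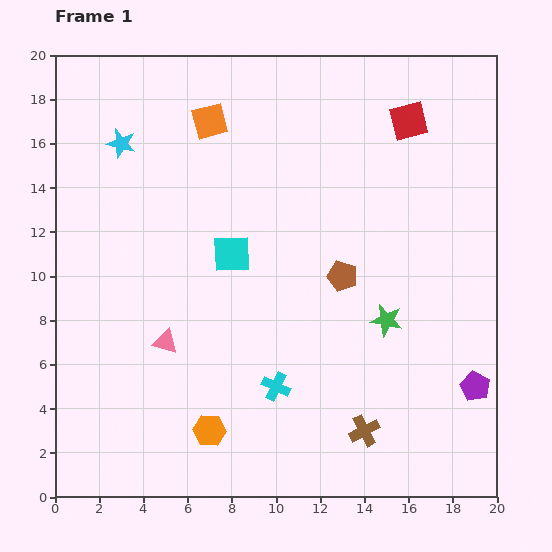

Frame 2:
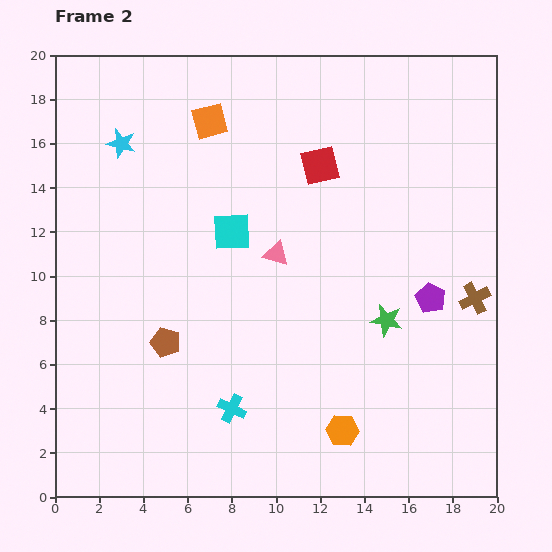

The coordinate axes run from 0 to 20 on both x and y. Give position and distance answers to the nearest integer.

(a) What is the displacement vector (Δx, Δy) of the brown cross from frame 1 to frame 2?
(5, 6)

The brown cross was at (14, 3) in frame 1 and (19, 9) in frame 2.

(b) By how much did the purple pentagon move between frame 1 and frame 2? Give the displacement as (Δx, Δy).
(-2, 4)

The purple pentagon was at (19, 5) in frame 1 and (17, 9) in frame 2.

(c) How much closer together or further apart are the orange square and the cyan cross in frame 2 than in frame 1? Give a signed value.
+1

Distance in frame 1: 12. Distance in frame 2: 13.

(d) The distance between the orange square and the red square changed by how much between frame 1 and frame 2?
-4

Distance in frame 1: 9. Distance in frame 2: 5.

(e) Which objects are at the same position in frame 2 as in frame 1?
the cyan star, the green star, the orange square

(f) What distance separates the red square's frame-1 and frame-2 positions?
4

The red square moved from (16, 17) to (12, 15), a distance of √(4² + 2²) ≈ 4.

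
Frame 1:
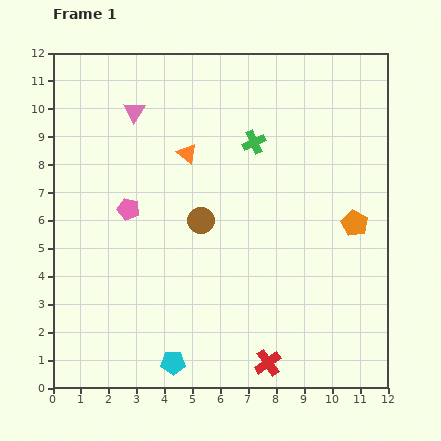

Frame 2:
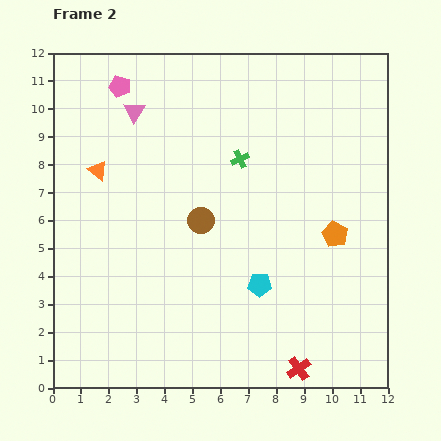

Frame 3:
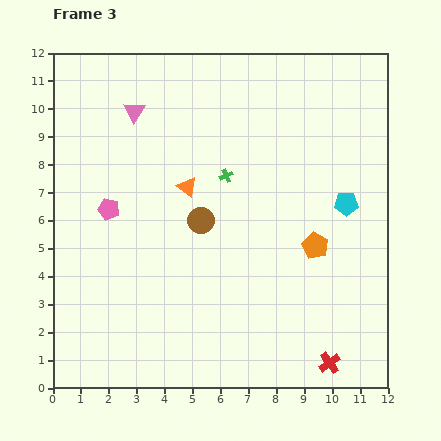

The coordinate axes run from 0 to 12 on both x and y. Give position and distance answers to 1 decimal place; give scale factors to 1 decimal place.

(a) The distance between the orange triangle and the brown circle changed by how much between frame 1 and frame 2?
+1.6

Distance in frame 1: 2.5. Distance in frame 2: 4.1.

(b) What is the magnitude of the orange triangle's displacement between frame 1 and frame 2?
3.3

The orange triangle moved from (4.8, 8.4) to (1.6, 7.8), a distance of √(3.2² + 0.6²) ≈ 3.3.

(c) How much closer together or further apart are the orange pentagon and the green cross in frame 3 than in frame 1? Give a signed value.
-0.5

Distance in frame 1: 4.6. Distance in frame 3: 4.1.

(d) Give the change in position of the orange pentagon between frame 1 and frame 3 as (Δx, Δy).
(-1.4, -0.8)

The orange pentagon was at (10.8, 5.9) in frame 1 and (9.4, 5.1) in frame 3.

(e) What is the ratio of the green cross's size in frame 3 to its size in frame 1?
0.6×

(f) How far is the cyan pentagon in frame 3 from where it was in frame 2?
4.2

The cyan pentagon moved from (7.4, 3.7) to (10.5, 6.6), a distance of √(3.1² + 2.9²) ≈ 4.2.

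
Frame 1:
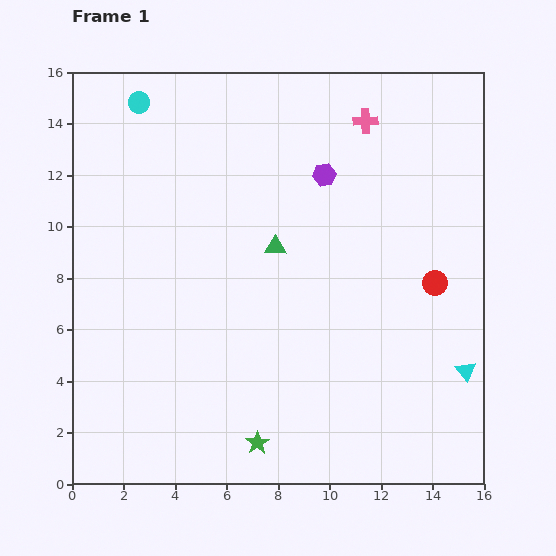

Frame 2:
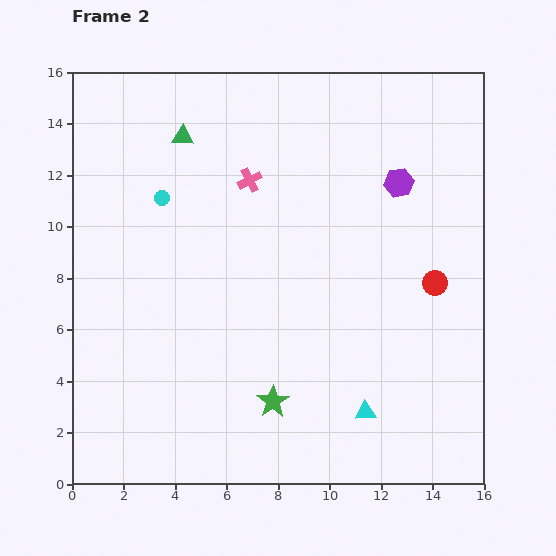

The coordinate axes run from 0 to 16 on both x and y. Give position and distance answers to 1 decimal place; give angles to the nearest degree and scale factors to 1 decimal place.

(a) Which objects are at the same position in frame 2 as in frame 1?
the red circle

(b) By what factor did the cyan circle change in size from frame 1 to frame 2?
0.7×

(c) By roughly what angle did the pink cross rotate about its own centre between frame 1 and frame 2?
26° counter-clockwise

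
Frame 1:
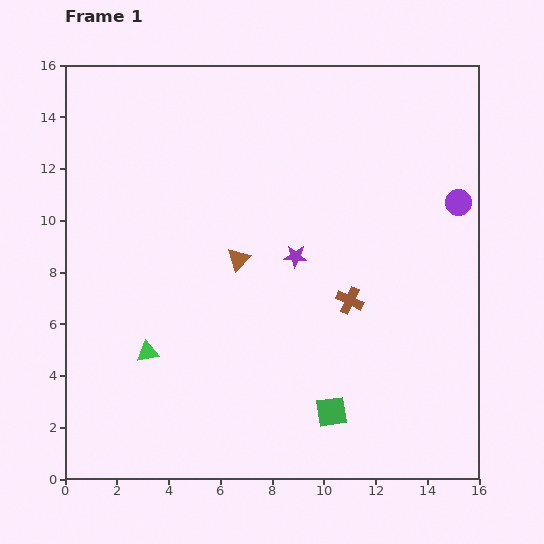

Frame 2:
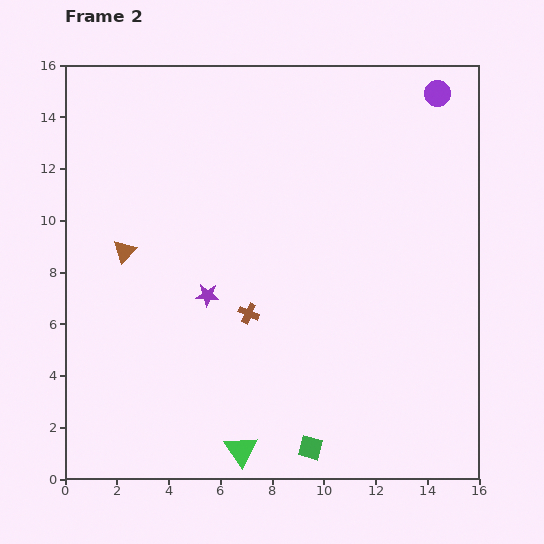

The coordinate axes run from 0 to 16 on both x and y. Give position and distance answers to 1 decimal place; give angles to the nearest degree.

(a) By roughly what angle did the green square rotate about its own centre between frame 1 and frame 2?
24° clockwise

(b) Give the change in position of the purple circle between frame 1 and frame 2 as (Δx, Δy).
(-0.8, 4.2)

The purple circle was at (15.2, 10.7) in frame 1 and (14.4, 14.9) in frame 2.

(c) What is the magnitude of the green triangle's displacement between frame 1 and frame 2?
5.2

The green triangle moved from (3.2, 4.9) to (6.8, 1.1), a distance of √(3.6² + 3.8²) ≈ 5.2.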